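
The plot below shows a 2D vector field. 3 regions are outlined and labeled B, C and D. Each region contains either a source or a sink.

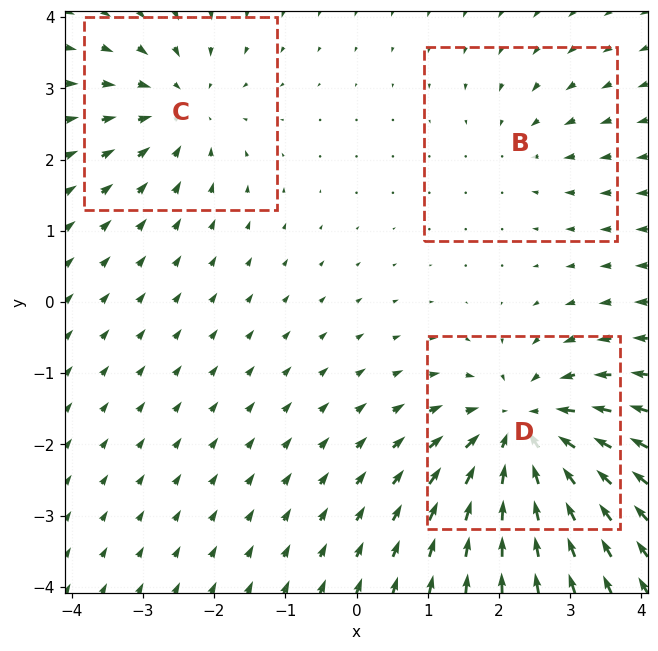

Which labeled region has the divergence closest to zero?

Divergence at each region's feature centre — B: about -2, C: about -3, D: about -5. Region B is closest to zero.

B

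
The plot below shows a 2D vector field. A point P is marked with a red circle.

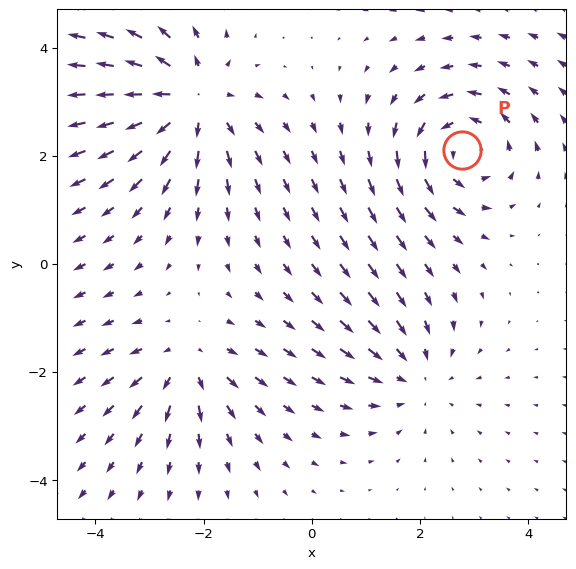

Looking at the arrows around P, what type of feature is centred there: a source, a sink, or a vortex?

vortex

At P (2.8, 2.1) the arrows circulate counterclockwise. Divergence ≈0, curl about +5 — near-zero divergence with nonzero curl is a vortex.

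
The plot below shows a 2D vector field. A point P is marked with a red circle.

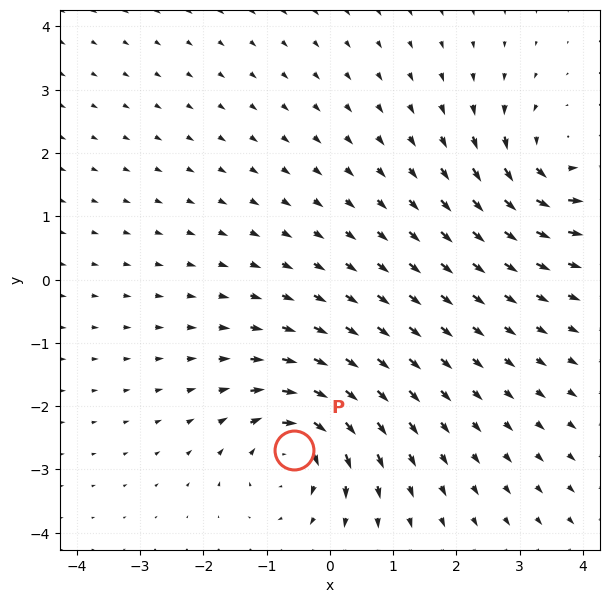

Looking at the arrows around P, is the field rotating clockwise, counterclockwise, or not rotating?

Near P at (-0.6, -2.7) the arrows circulate clockwise. The curl (z-component) there is about -7; negative curl means clockwise rotation.

clockwise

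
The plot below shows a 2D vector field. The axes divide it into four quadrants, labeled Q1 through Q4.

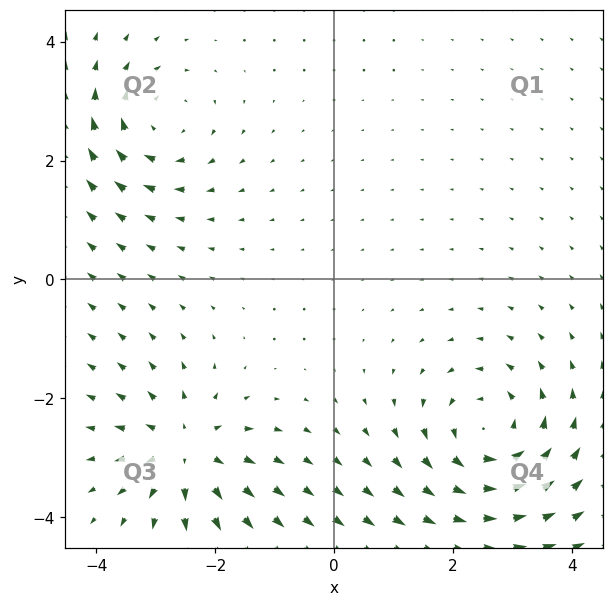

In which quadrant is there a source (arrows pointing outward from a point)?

The source sits at approximately (-2.5, -2.9), which lies in quadrant Q3. The divergence there is about +4, positive as expected for a source.

Q3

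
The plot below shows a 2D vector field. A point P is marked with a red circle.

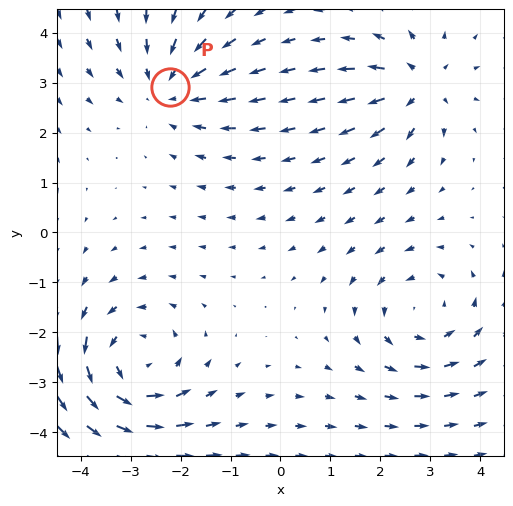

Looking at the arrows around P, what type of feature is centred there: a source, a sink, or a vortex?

sink

At P (-2.2, 2.9) the arrows converge inward. Divergence about -3, curl ≈0 — negative divergence with near-zero curl is a sink.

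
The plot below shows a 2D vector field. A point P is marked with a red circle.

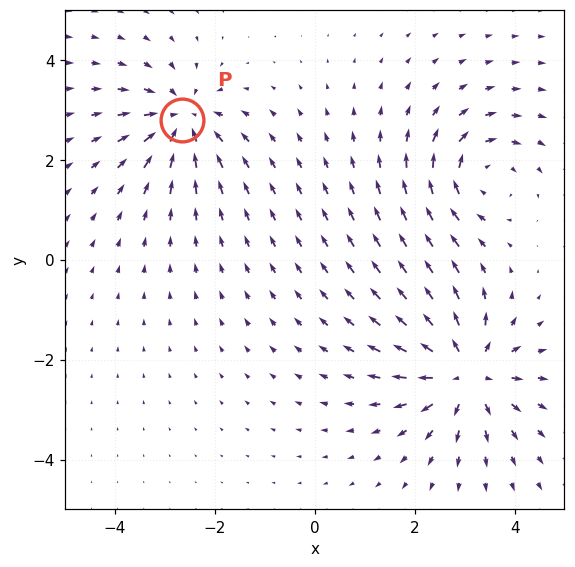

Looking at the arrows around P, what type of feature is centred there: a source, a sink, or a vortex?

At P (-2.7, 2.8) the arrows converge inward. Divergence about -4, curl ≈0 — negative divergence with near-zero curl is a sink.

sink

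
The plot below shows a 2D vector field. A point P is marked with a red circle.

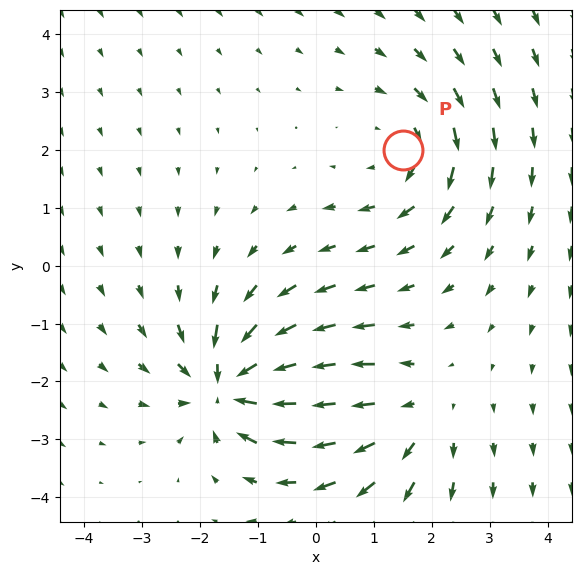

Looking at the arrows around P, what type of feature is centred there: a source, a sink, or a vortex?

At P (1.5, 2.0) the arrows circulate clockwise. Divergence ≈0, curl about -3 — near-zero divergence with nonzero curl is a vortex.

vortex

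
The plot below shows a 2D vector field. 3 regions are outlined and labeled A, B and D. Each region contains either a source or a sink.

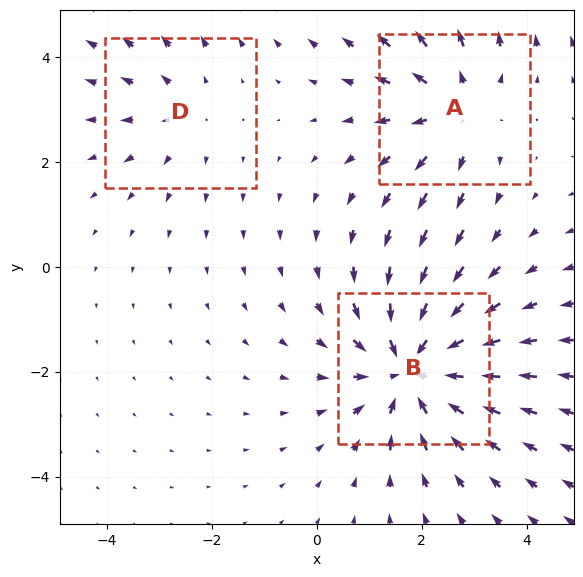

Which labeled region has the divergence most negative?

Divergence at each region's feature centre — A: about +3, B: about -4, D: about +2. Region B is most negative.

B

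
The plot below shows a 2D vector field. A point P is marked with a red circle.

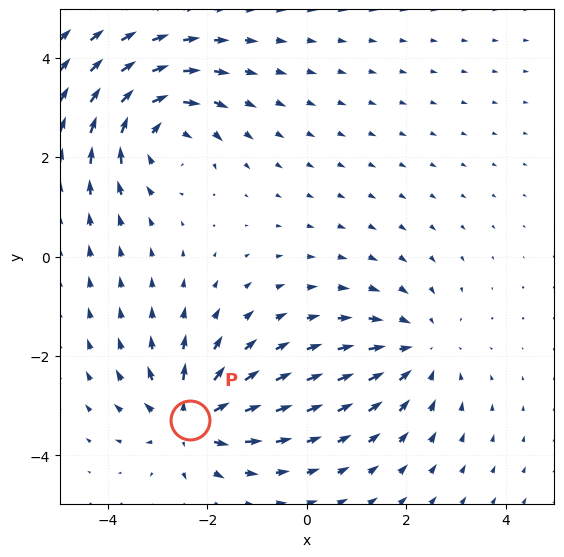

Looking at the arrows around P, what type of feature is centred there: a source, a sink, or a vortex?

At P (-2.3, -3.3) the arrows spread outward. Divergence about +5, curl ≈0 — positive divergence with near-zero curl is a source.

source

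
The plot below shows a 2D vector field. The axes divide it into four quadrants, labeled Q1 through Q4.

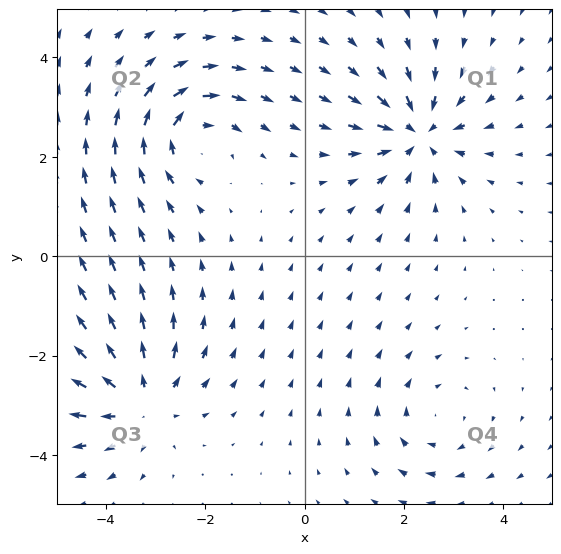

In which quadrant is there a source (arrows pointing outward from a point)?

The source sits at approximately (-3.3, -2.9), which lies in quadrant Q3. The divergence there is about +5, positive as expected for a source.

Q3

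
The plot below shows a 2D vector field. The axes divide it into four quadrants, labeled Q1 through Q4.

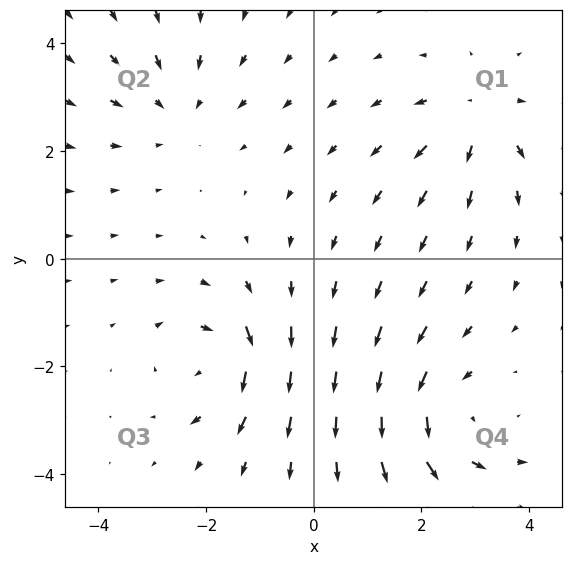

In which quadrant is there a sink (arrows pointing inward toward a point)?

The sink sits at approximately (-2.6, 2.8), which lies in quadrant Q2. The divergence there is about -2, negative as expected for a sink.

Q2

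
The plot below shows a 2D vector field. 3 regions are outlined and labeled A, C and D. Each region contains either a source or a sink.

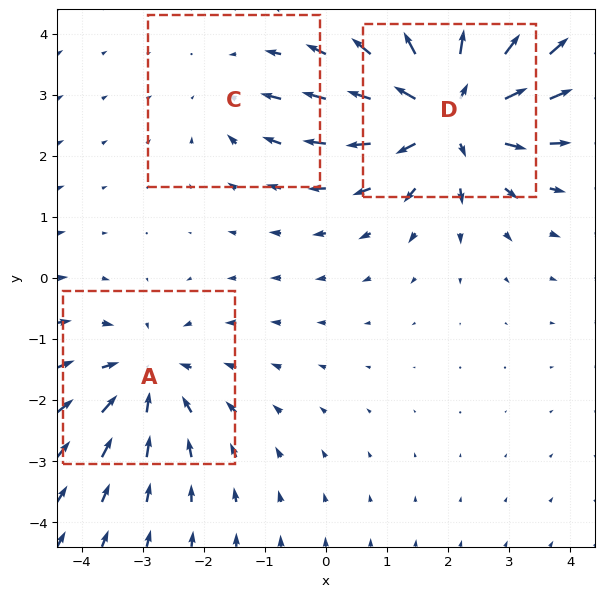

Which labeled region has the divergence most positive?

Divergence at each region's feature centre — A: about -3, C: about -2, D: about +5. Region D is most positive.

D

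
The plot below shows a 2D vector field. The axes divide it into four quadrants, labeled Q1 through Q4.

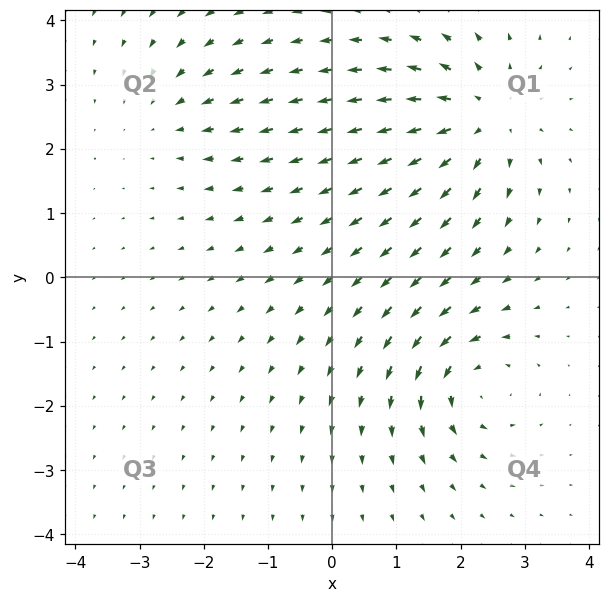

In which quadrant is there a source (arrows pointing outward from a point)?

Q1

The source sits at approximately (2.3, 2.5), which lies in quadrant Q1. The divergence there is about +5, positive as expected for a source.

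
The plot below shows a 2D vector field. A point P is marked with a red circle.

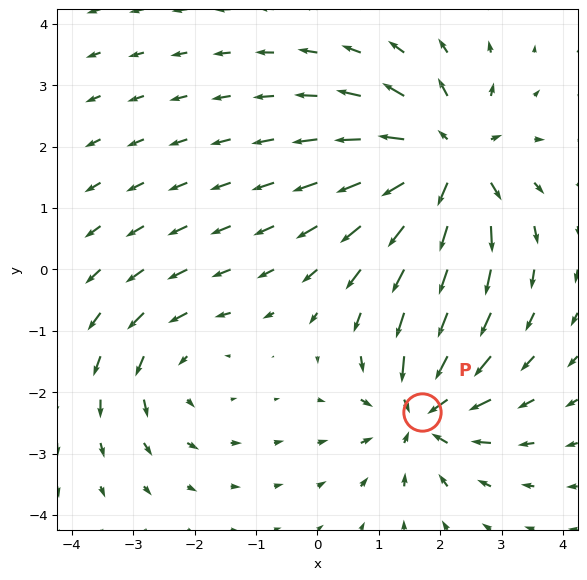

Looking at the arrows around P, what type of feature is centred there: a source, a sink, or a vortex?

At P (1.7, -2.3) the arrows converge inward. Divergence about -5, curl ≈0 — negative divergence with near-zero curl is a sink.

sink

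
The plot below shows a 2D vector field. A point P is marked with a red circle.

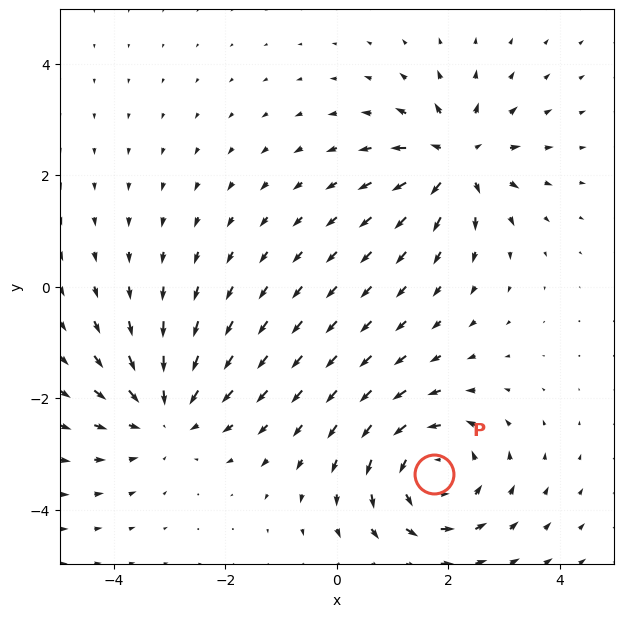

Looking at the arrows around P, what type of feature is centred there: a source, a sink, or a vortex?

vortex

At P (1.7, -3.4) the arrows circulate counterclockwise. Divergence ≈0, curl about +3 — near-zero divergence with nonzero curl is a vortex.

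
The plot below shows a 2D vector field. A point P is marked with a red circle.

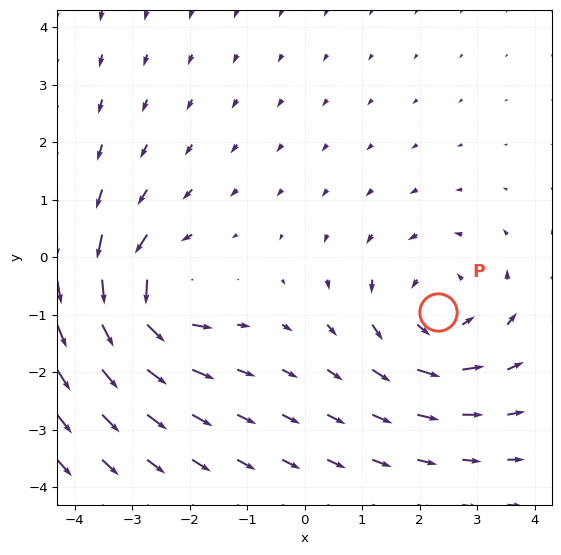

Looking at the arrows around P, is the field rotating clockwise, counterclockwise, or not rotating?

counterclockwise

Near P at (2.3, -0.9) the arrows circulate counterclockwise. The curl (z-component) there is about +3; positive curl means counterclockwise rotation.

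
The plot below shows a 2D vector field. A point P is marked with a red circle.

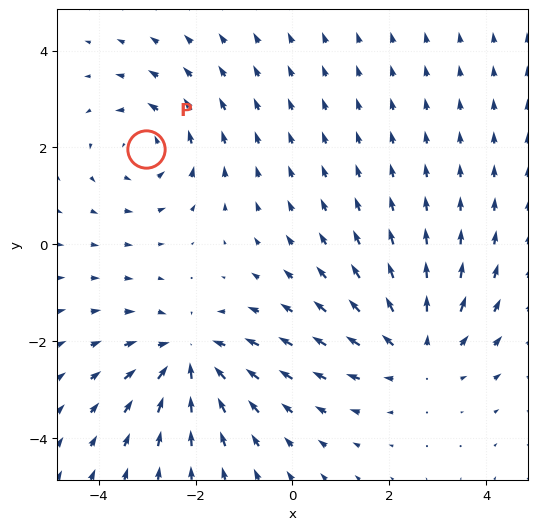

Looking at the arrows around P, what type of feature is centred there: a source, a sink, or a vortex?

vortex

At P (-3.0, 2.0) the arrows circulate counterclockwise. Divergence ≈0, curl about +4 — near-zero divergence with nonzero curl is a vortex.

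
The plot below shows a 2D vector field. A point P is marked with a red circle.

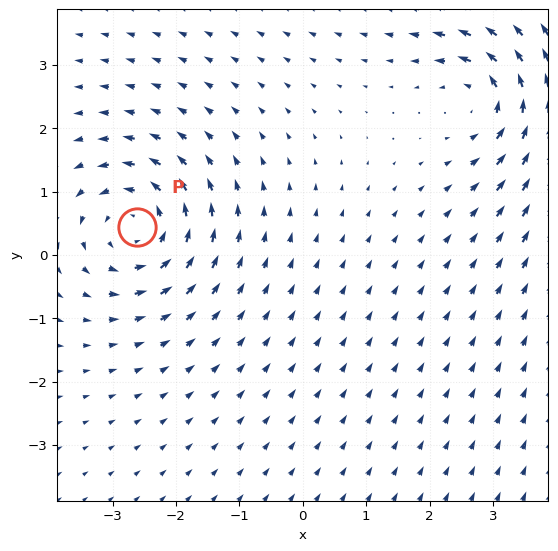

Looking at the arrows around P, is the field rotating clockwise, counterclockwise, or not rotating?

Near P at (-2.6, 0.4) the arrows circulate counterclockwise. The curl (z-component) there is about +5; positive curl means counterclockwise rotation.

counterclockwise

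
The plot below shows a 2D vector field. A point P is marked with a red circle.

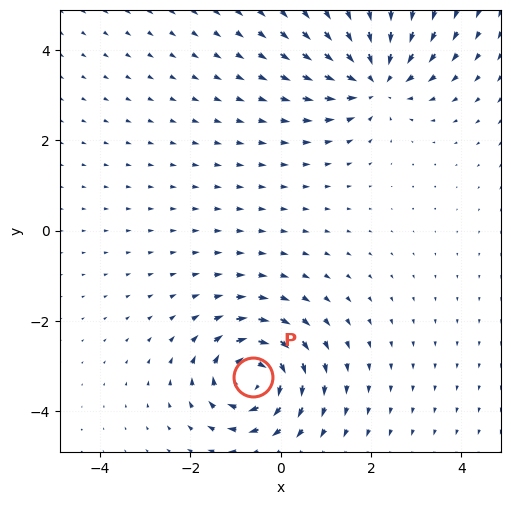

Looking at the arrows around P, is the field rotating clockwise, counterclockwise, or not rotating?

Near P at (-0.6, -3.2) the arrows circulate clockwise. The curl (z-component) there is about -6; negative curl means clockwise rotation.

clockwise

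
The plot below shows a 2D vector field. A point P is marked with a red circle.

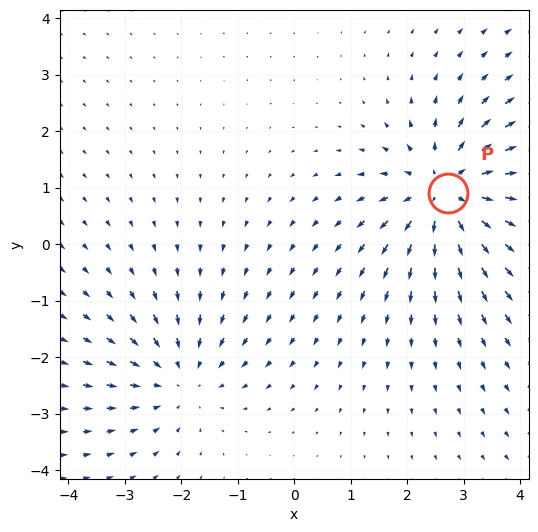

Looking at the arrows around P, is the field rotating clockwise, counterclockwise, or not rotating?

not rotating

Near P at (2.7, 0.9) the arrows show no circulation. The curl there is ≈0.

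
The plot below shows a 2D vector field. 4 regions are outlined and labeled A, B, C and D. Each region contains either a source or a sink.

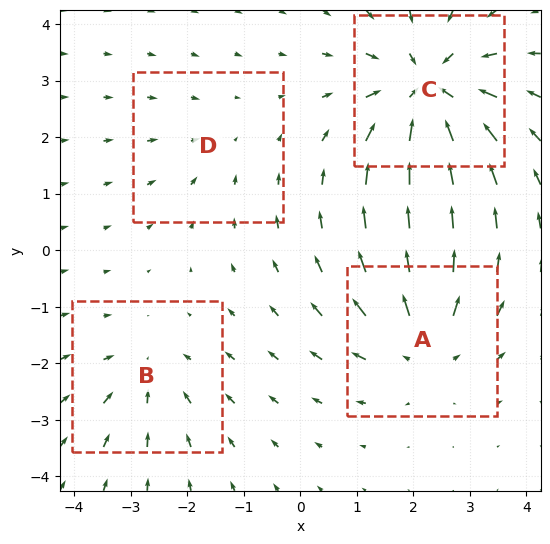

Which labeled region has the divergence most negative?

C

Divergence at each region's feature centre — A: about +4, B: about -3, C: about -6, D: about -2. Region C is most negative.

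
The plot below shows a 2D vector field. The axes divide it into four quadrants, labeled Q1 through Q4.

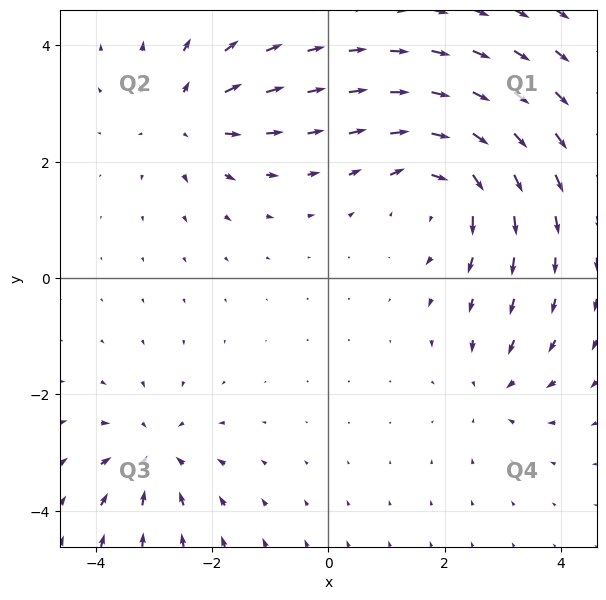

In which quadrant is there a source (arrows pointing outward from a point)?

The source sits at approximately (-2.4, 2.8), which lies in quadrant Q2. The divergence there is about +4, positive as expected for a source.

Q2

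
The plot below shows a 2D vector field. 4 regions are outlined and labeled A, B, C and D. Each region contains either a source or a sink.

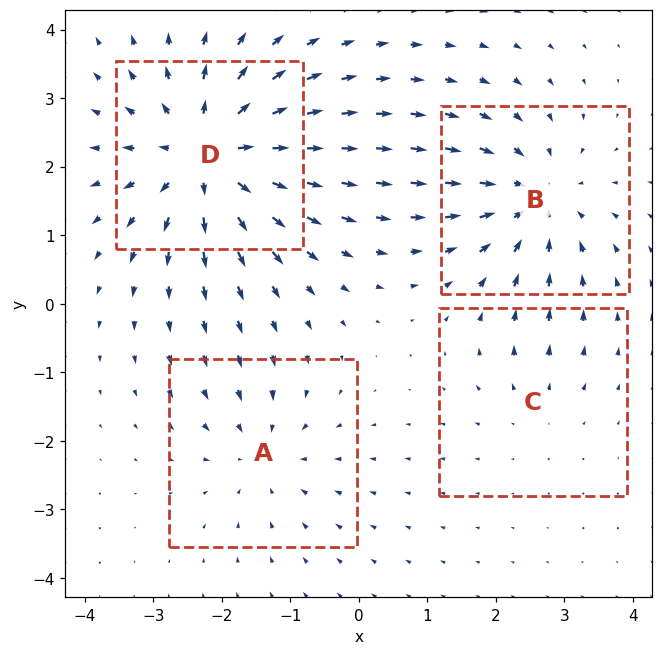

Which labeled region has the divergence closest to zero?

C

Divergence at each region's feature centre — A: about -3, B: about -5, C: about +2, D: about +7. Region C is closest to zero.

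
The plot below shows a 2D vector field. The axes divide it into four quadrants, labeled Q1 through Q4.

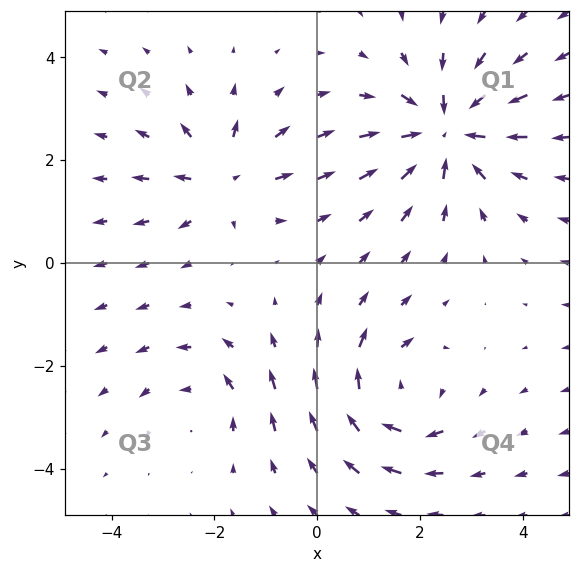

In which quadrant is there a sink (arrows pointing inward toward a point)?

The sink sits at approximately (2.5, 2.6), which lies in quadrant Q1. The divergence there is about -5, negative as expected for a sink.

Q1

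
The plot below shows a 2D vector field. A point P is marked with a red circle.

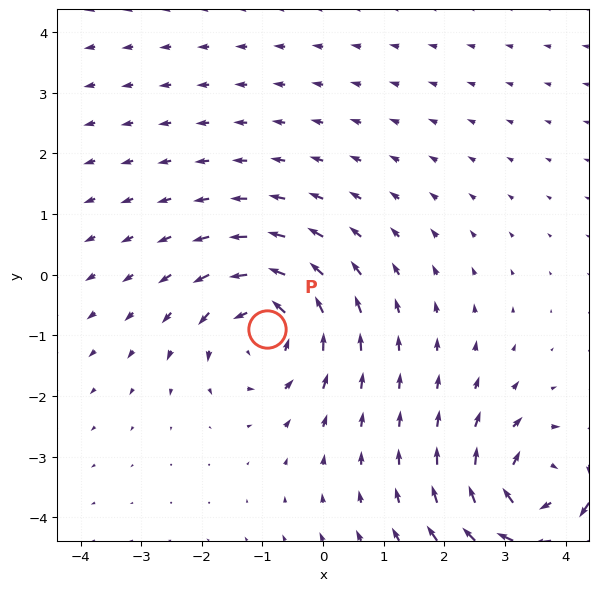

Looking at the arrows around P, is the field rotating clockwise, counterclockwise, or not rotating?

counterclockwise

Near P at (-0.9, -0.9) the arrows circulate counterclockwise. The curl (z-component) there is about +3; positive curl means counterclockwise rotation.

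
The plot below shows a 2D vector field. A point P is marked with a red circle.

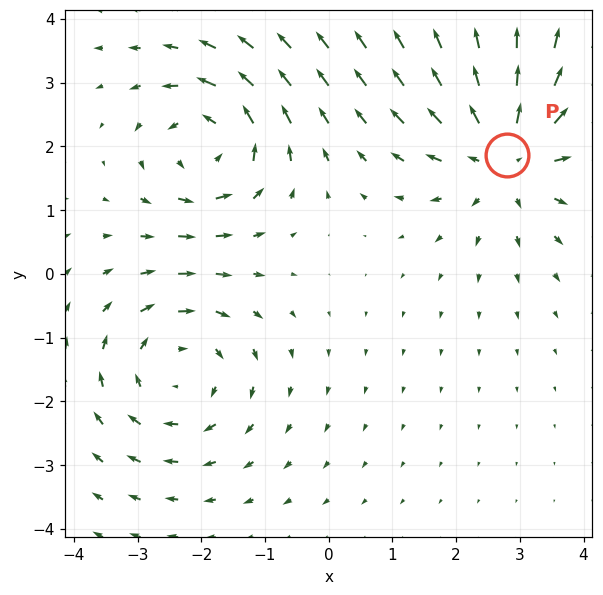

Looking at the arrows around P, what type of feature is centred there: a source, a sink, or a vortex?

At P (2.8, 1.9) the arrows spread outward. Divergence about +5, curl ≈0 — positive divergence with near-zero curl is a source.

source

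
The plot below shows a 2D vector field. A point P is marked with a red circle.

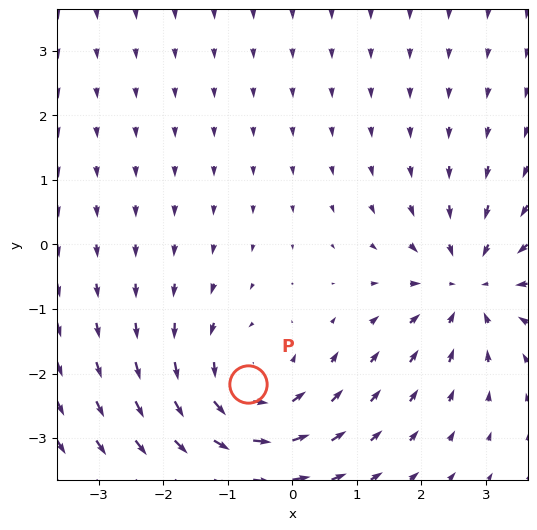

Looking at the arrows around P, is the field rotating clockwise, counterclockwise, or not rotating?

Near P at (-0.7, -2.2) the arrows circulate counterclockwise. The curl (z-component) there is about +4; positive curl means counterclockwise rotation.

counterclockwise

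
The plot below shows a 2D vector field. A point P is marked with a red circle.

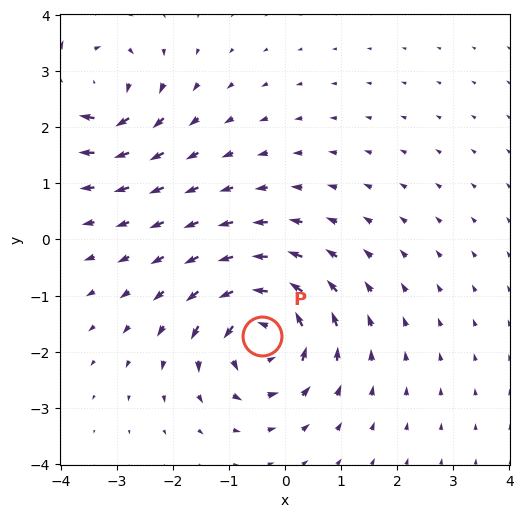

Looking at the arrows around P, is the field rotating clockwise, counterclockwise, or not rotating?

counterclockwise

Near P at (-0.4, -1.7) the arrows circulate counterclockwise. The curl (z-component) there is about +6; positive curl means counterclockwise rotation.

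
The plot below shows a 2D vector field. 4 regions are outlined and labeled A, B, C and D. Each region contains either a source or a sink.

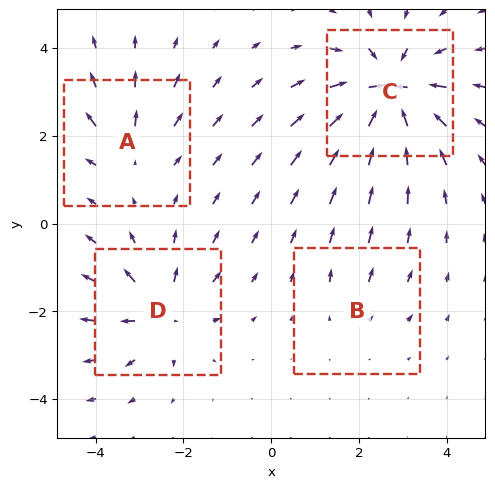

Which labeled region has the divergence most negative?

Divergence at each region's feature centre — A: about +3, B: about +2, C: about -8, D: about +5. Region C is most negative.

C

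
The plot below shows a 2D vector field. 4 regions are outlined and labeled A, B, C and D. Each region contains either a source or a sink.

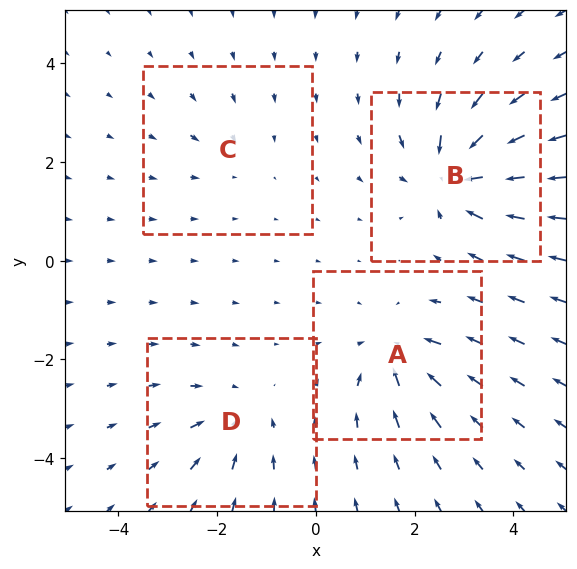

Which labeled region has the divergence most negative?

Divergence at each region's feature centre — A: about -6, B: about -8, C: about -2, D: about -4. Region B is most negative.

B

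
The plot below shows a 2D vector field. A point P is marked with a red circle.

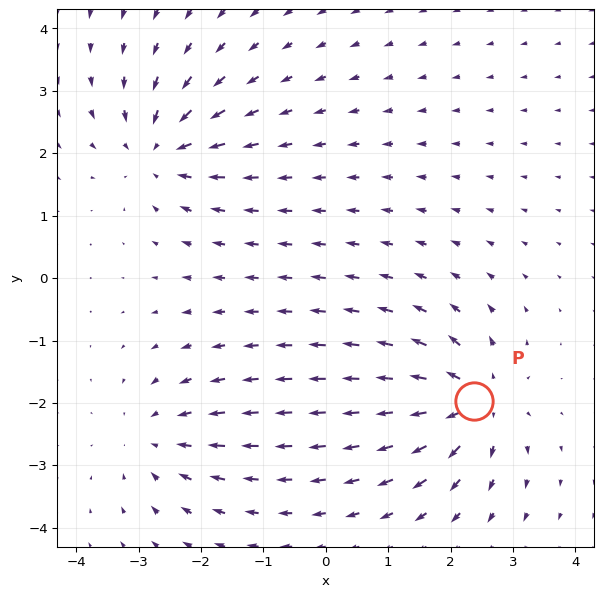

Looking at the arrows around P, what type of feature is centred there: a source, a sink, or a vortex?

At P (2.4, -2.0) the arrows spread outward. Divergence about +7, curl ≈0 — positive divergence with near-zero curl is a source.

source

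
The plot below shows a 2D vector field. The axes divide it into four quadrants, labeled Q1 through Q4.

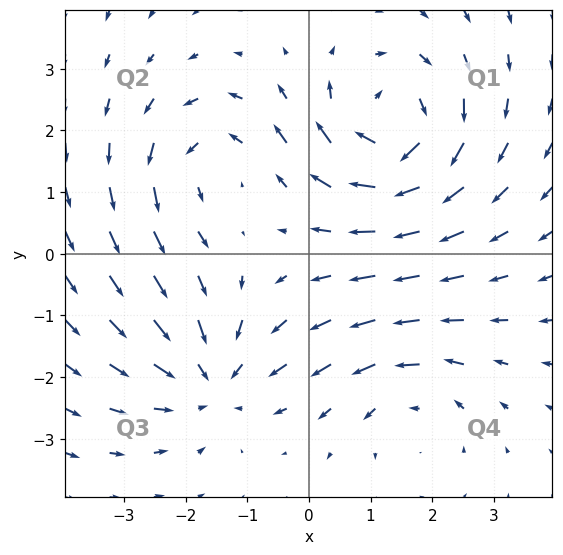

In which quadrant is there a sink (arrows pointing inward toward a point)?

The sink sits at approximately (-1.6, -2.0), which lies in quadrant Q3. The divergence there is about -3, negative as expected for a sink.

Q3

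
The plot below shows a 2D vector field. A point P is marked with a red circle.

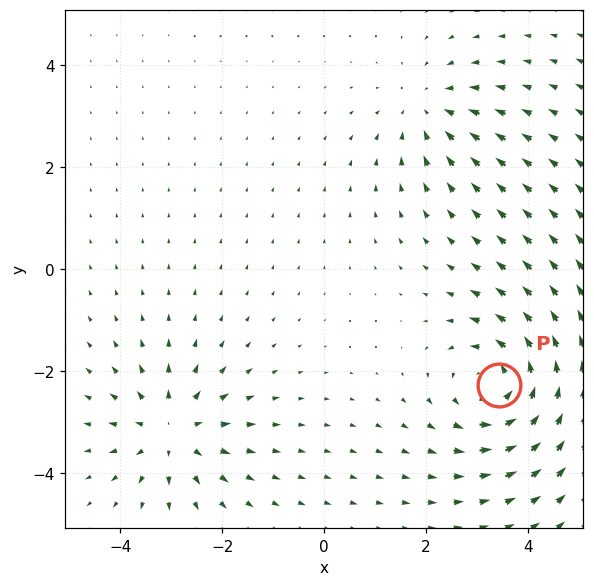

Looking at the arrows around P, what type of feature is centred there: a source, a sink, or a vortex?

At P (3.4, -2.3) the arrows circulate counterclockwise. Divergence ≈0, curl about +4 — near-zero divergence with nonzero curl is a vortex.

vortex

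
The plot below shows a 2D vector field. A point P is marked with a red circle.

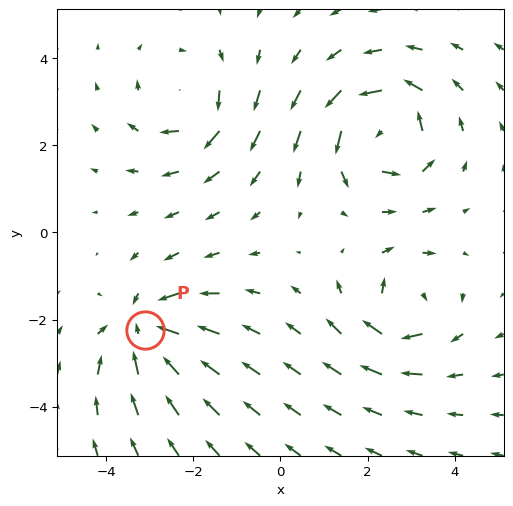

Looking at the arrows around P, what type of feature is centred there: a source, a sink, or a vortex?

At P (-3.1, -2.2) the arrows converge inward. Divergence about -4, curl ≈0 — negative divergence with near-zero curl is a sink.

sink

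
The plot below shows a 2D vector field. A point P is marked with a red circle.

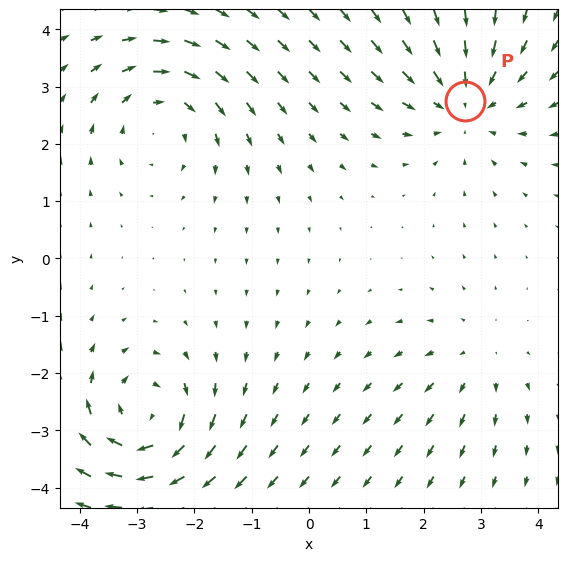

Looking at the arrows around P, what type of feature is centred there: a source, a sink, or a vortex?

At P (2.7, 2.7) the arrows converge inward. Divergence about -4, curl ≈0 — negative divergence with near-zero curl is a sink.

sink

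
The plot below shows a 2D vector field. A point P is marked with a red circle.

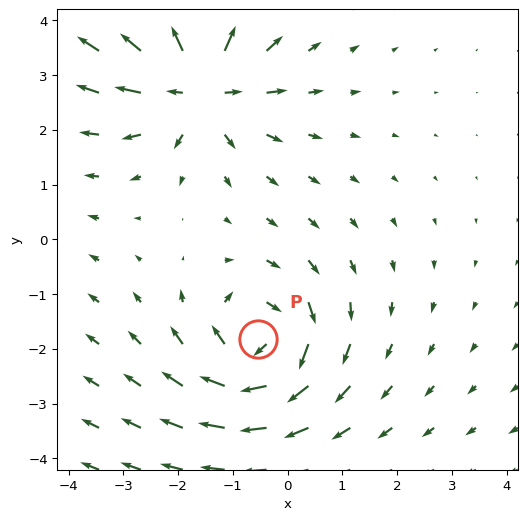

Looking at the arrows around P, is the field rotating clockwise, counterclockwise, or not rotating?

Near P at (-0.5, -1.8) the arrows circulate clockwise. The curl (z-component) there is about -6; negative curl means clockwise rotation.

clockwise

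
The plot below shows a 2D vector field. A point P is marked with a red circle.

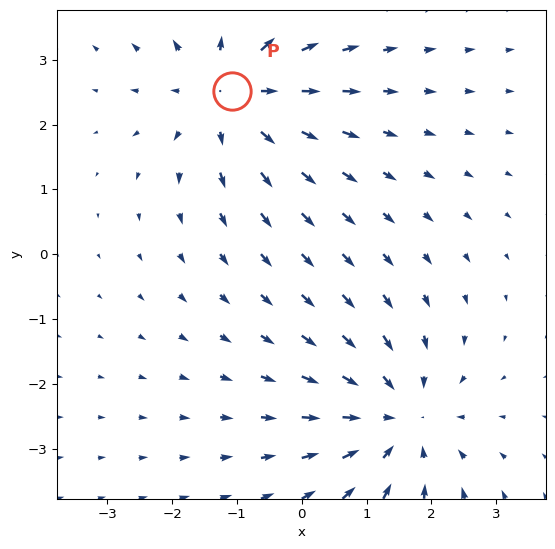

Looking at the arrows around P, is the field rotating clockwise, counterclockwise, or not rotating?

Near P at (-1.1, 2.5) the arrows show no circulation. The curl there is ≈0.

not rotating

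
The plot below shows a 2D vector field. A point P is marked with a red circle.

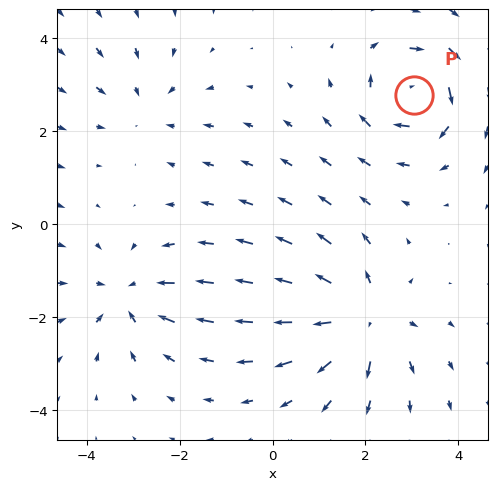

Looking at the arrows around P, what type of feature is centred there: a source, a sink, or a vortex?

vortex

At P (3.0, 2.8) the arrows circulate clockwise. Divergence ≈0, curl about -6 — near-zero divergence with nonzero curl is a vortex.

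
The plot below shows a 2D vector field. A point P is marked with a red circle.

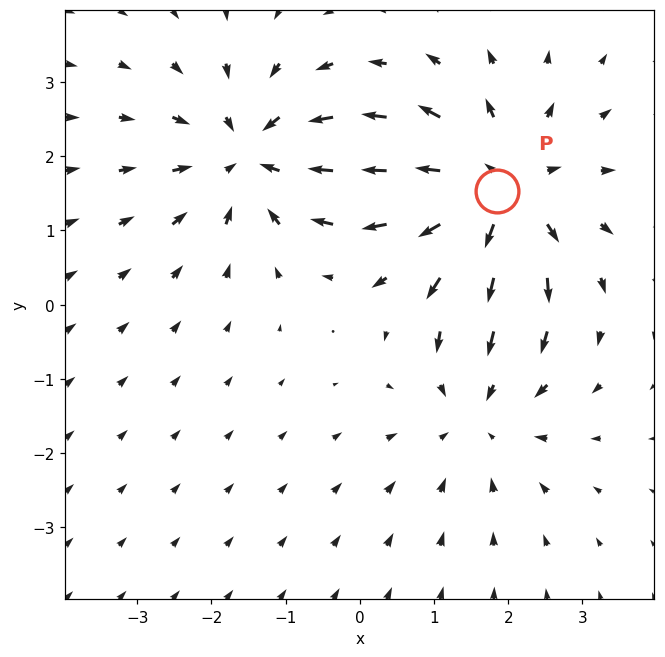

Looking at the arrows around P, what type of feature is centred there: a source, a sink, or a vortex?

At P (1.8, 1.5) the arrows spread outward. Divergence about +4, curl ≈0 — positive divergence with near-zero curl is a source.

source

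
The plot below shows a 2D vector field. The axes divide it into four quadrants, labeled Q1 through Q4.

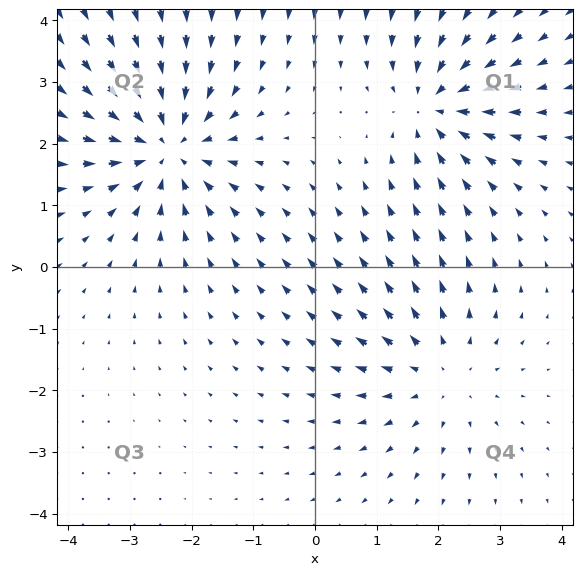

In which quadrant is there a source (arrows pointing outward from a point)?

Q4

The source sits at approximately (2.0, -1.7), which lies in quadrant Q4. The divergence there is about +3, positive as expected for a source.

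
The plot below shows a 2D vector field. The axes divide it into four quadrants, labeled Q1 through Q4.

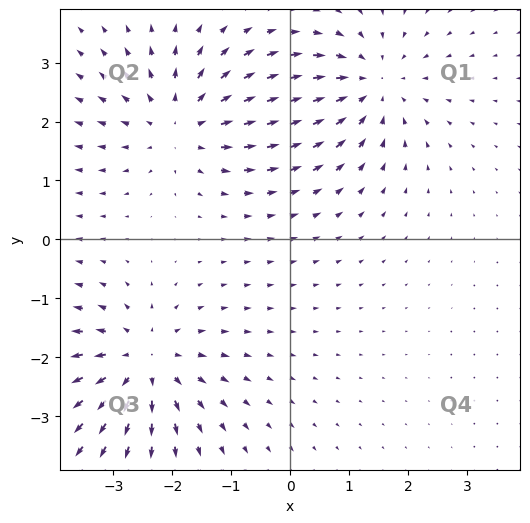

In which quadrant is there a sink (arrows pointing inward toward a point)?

The sink sits at approximately (1.4, 2.6), which lies in quadrant Q1. The divergence there is about -4, negative as expected for a sink.

Q1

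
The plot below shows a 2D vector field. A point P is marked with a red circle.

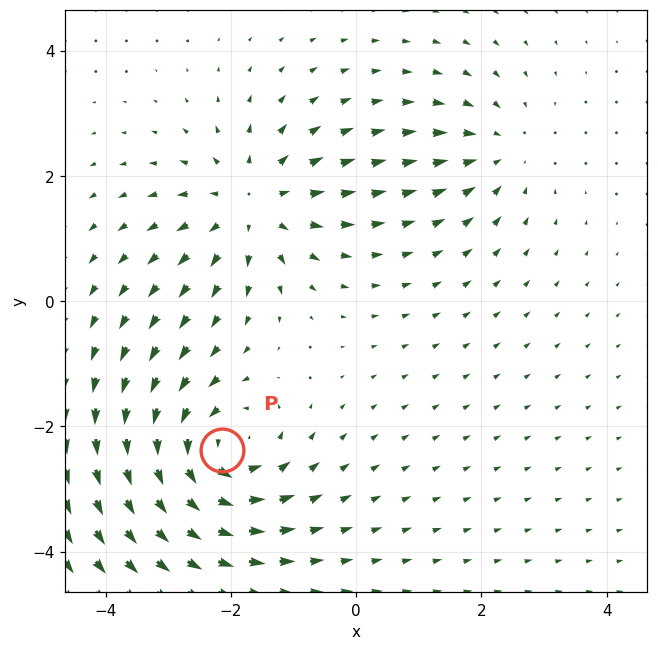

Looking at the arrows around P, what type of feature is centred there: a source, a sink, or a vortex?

vortex

At P (-2.1, -2.4) the arrows circulate counterclockwise. Divergence ≈0, curl about +6 — near-zero divergence with nonzero curl is a vortex.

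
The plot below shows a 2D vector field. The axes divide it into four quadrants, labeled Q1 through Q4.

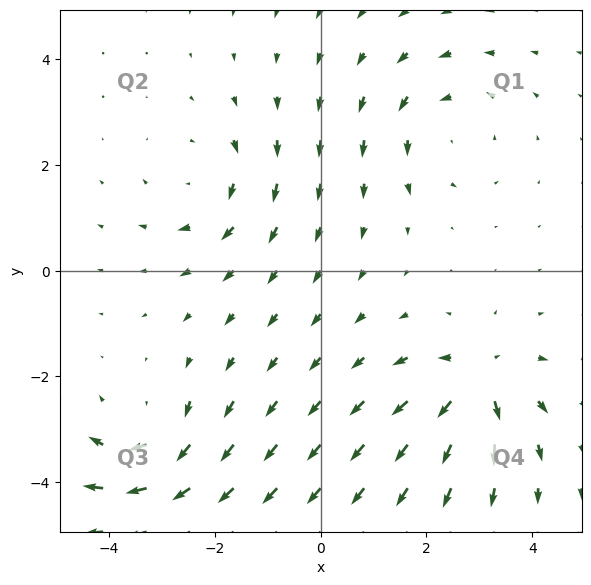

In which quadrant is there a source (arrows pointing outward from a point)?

The source sits at approximately (3.0, -2.1), which lies in quadrant Q4. The divergence there is about +6, positive as expected for a source.

Q4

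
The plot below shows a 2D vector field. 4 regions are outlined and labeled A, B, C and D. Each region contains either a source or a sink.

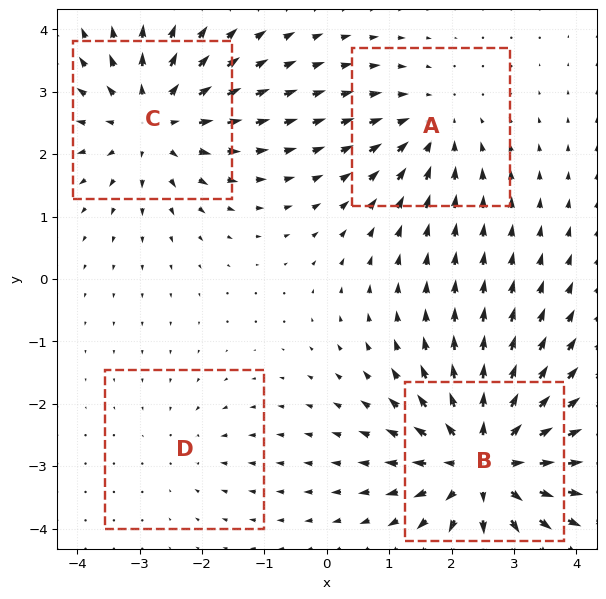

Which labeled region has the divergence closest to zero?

Divergence at each region's feature centre — A: about -3, B: about +7, C: about +5, D: about -2. Region D is closest to zero.

D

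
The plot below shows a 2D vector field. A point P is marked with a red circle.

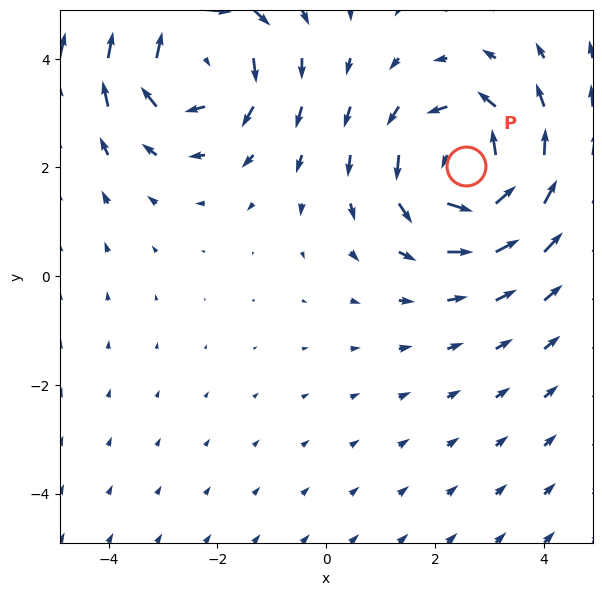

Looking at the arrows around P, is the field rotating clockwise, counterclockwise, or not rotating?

Near P at (2.6, 2.0) the arrows circulate counterclockwise. The curl (z-component) there is about +4; positive curl means counterclockwise rotation.

counterclockwise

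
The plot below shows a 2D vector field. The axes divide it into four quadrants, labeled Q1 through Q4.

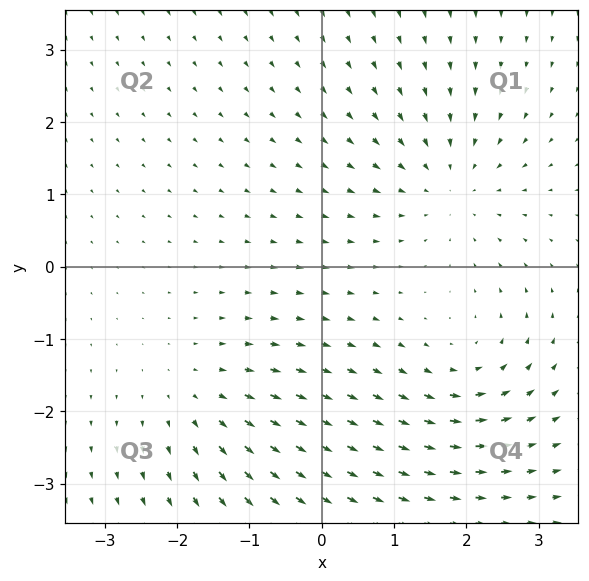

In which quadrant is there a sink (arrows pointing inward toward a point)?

The sink sits at approximately (1.8, 1.1), which lies in quadrant Q1. The divergence there is about -3, negative as expected for a sink.

Q1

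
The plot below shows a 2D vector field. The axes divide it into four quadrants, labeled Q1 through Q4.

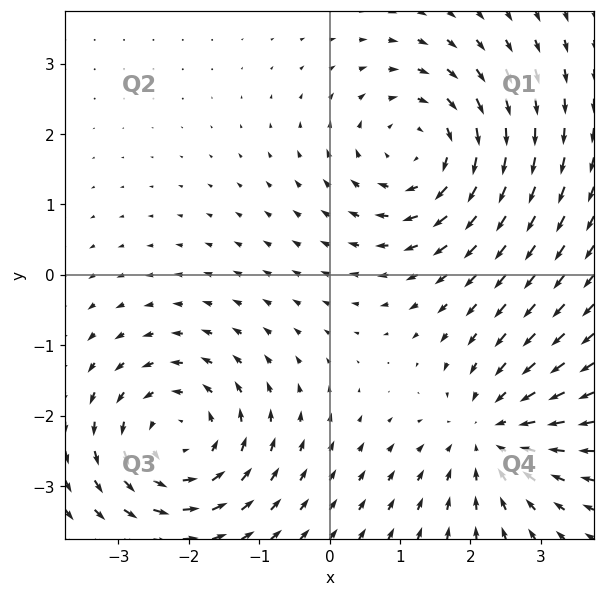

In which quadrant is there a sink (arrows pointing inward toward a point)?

Q4

The sink sits at approximately (2.3, -2.3), which lies in quadrant Q4. The divergence there is about -3, negative as expected for a sink.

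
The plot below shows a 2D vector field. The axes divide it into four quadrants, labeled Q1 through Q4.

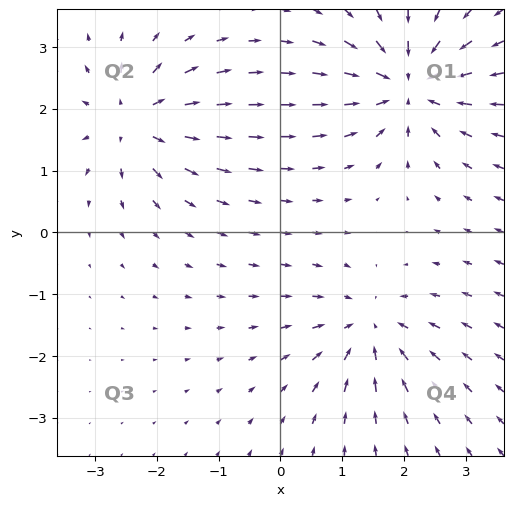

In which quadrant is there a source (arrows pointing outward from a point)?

The source sits at approximately (-2.4, 1.8), which lies in quadrant Q2. The divergence there is about +6, positive as expected for a source.

Q2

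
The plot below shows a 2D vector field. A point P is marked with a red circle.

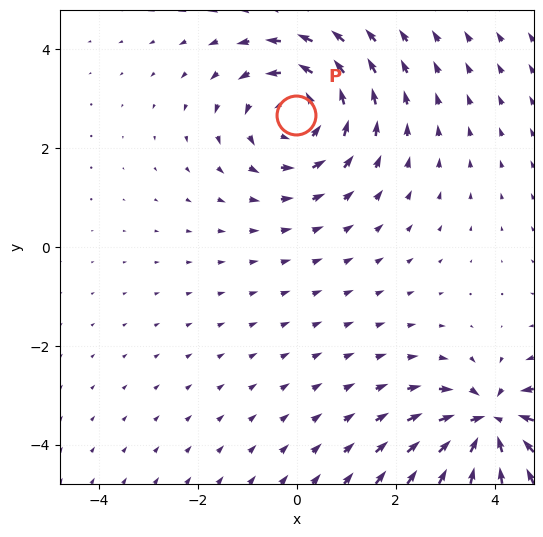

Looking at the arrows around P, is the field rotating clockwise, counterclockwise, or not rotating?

counterclockwise

Near P at (-0.0, 2.7) the arrows circulate counterclockwise. The curl (z-component) there is about +4; positive curl means counterclockwise rotation.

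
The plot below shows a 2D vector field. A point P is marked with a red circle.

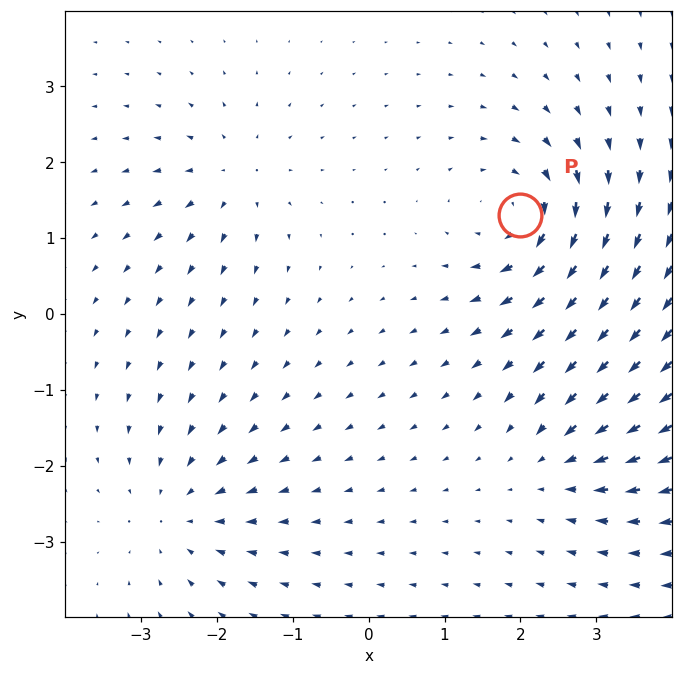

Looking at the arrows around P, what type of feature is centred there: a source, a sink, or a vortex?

vortex

At P (2.0, 1.3) the arrows circulate clockwise. Divergence ≈0, curl about -6 — near-zero divergence with nonzero curl is a vortex.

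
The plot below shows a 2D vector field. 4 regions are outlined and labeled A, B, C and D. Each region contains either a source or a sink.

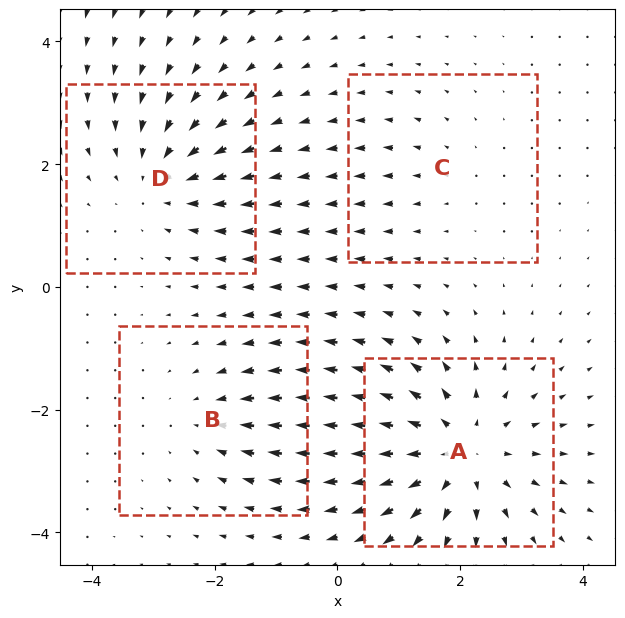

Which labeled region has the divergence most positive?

A

Divergence at each region's feature centre — A: about +6, B: about -3, C: about +2, D: about -4. Region A is most positive.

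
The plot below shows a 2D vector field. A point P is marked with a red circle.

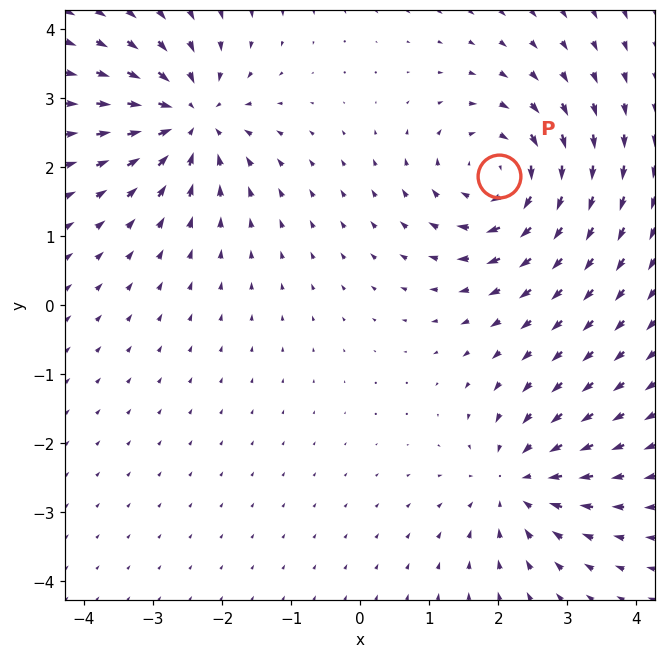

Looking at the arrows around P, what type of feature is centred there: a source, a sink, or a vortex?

At P (2.0, 1.9) the arrows circulate clockwise. Divergence ≈0, curl about -5 — near-zero divergence with nonzero curl is a vortex.

vortex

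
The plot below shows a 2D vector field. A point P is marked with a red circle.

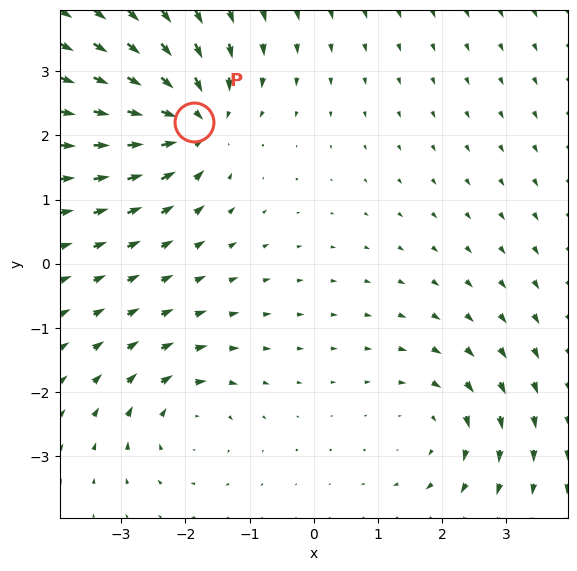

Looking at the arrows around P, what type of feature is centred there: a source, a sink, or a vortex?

sink

At P (-1.9, 2.2) the arrows converge inward. Divergence about -6, curl ≈0 — negative divergence with near-zero curl is a sink.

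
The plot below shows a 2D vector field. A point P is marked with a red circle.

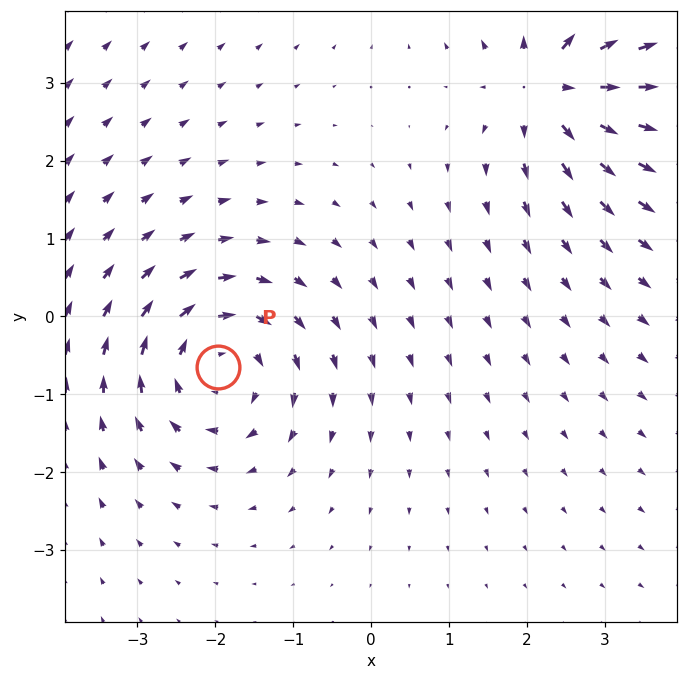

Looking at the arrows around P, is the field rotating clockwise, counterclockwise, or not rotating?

Near P at (-2.0, -0.6) the arrows circulate clockwise. The curl (z-component) there is about -3; negative curl means clockwise rotation.

clockwise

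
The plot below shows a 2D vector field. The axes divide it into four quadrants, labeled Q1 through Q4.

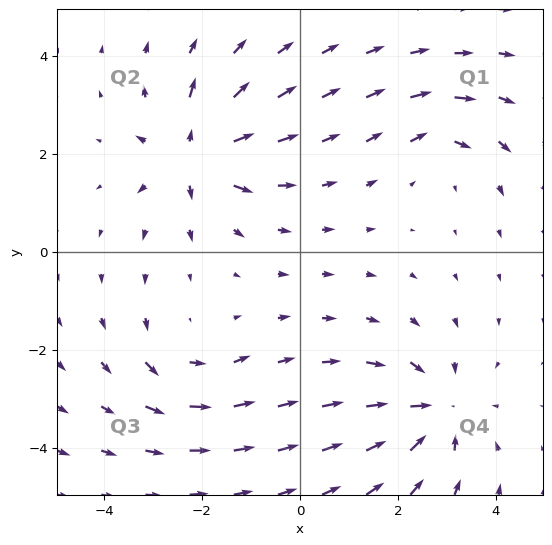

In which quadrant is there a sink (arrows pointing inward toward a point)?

Q4

The sink sits at approximately (2.7, -3.2), which lies in quadrant Q4. The divergence there is about -4, negative as expected for a sink.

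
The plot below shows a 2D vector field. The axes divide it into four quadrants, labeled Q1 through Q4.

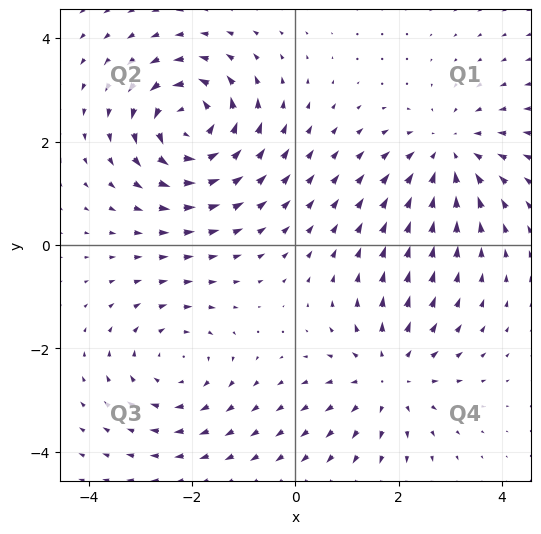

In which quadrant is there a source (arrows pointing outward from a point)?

Q4

The source sits at approximately (1.8, -2.5), which lies in quadrant Q4. The divergence there is about +3, positive as expected for a source.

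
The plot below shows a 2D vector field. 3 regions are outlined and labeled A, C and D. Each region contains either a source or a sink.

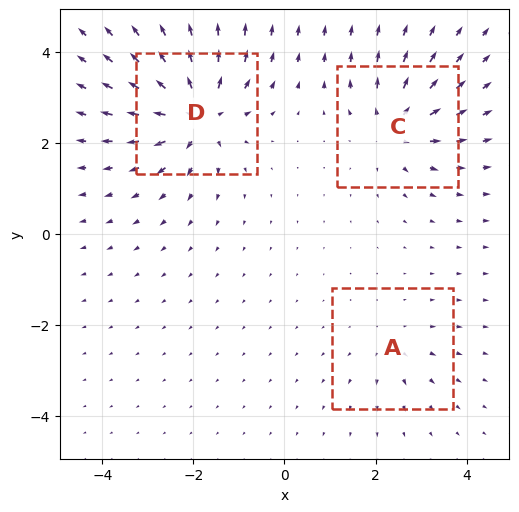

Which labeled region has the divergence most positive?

D

Divergence at each region's feature centre — A: about +2, C: about +4, D: about +6. Region D is most positive.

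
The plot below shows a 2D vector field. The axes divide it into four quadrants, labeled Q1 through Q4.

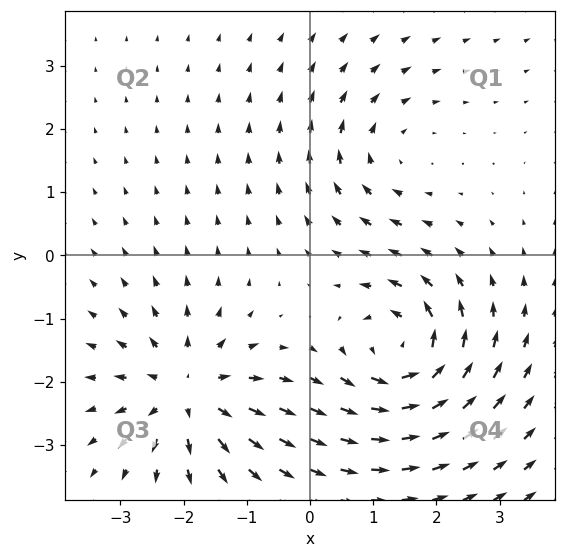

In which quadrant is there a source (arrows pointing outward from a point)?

The source sits at approximately (-1.9, -2.2), which lies in quadrant Q3. The divergence there is about +6, positive as expected for a source.

Q3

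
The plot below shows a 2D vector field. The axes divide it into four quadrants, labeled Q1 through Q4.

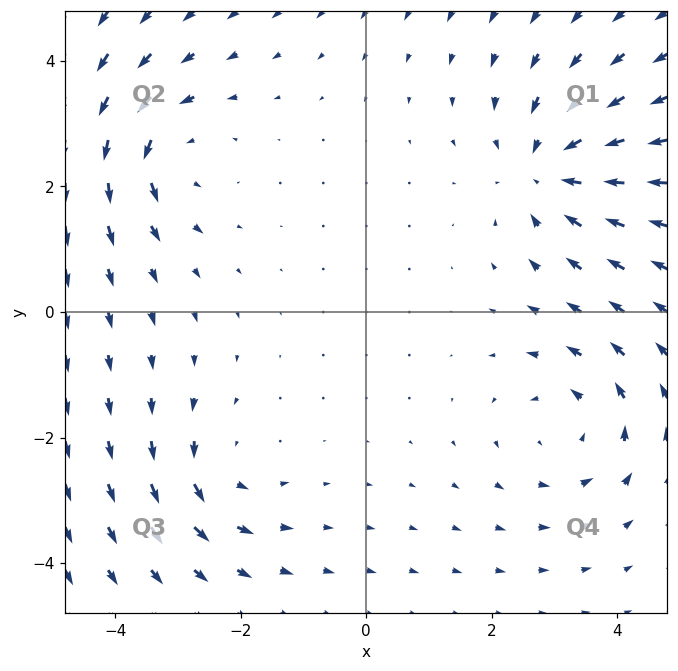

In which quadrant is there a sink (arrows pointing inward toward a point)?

The sink sits at approximately (2.9, 2.3), which lies in quadrant Q1. The divergence there is about -5, negative as expected for a sink.

Q1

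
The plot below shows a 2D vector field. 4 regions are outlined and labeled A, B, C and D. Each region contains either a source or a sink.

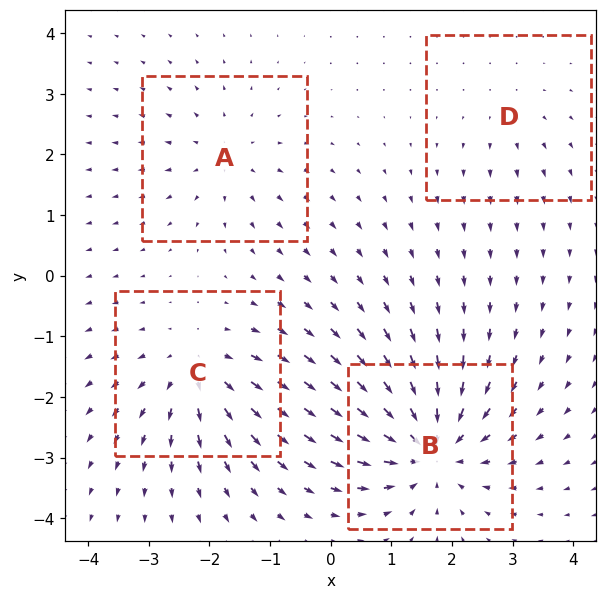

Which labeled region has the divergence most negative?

Divergence at each region's feature centre — A: about +4, B: about -8, C: about +5, D: about +2. Region B is most negative.

B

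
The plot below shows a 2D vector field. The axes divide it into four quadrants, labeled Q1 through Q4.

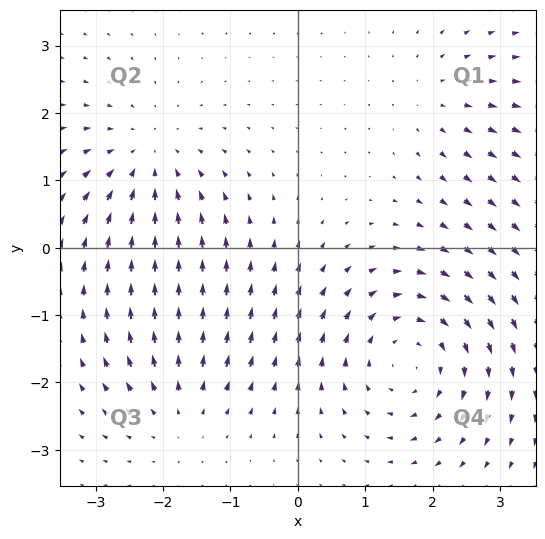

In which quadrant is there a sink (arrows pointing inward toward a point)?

The sink sits at approximately (-2.2, 1.3), which lies in quadrant Q2. The divergence there is about -3, negative as expected for a sink.

Q2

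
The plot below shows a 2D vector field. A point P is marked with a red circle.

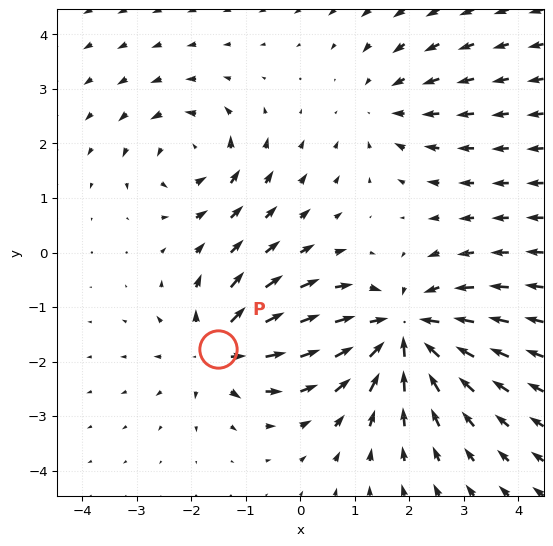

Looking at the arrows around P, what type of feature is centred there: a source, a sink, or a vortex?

At P (-1.5, -1.8) the arrows spread outward. Divergence about +4, curl ≈0 — positive divergence with near-zero curl is a source.

source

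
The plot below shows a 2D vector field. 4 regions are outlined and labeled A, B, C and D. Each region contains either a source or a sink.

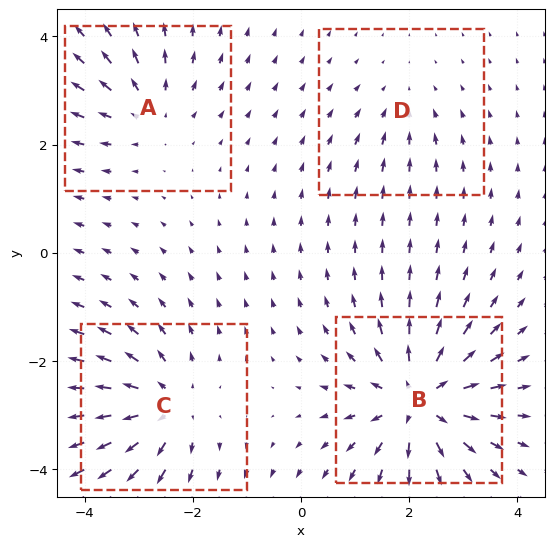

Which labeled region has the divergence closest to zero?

Divergence at each region's feature centre — A: about +4, B: about +7, C: about +5, D: about -2. Region D is closest to zero.

D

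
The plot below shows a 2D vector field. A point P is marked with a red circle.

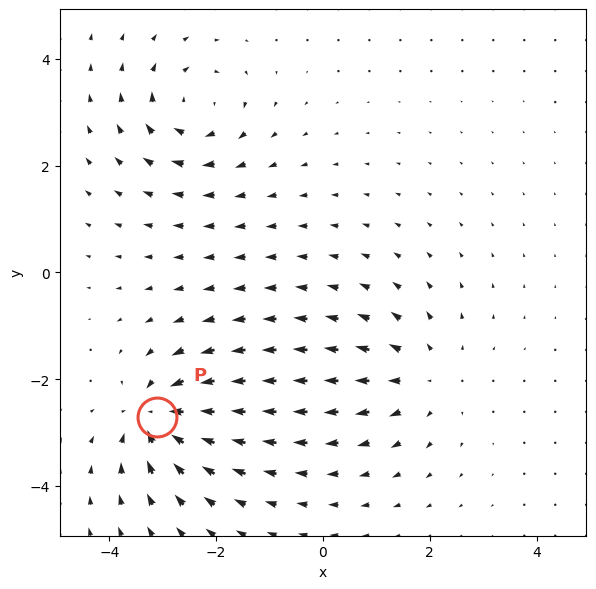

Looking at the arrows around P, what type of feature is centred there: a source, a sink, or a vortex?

sink

At P (-3.1, -2.7) the arrows converge inward. Divergence about -7, curl ≈0 — negative divergence with near-zero curl is a sink.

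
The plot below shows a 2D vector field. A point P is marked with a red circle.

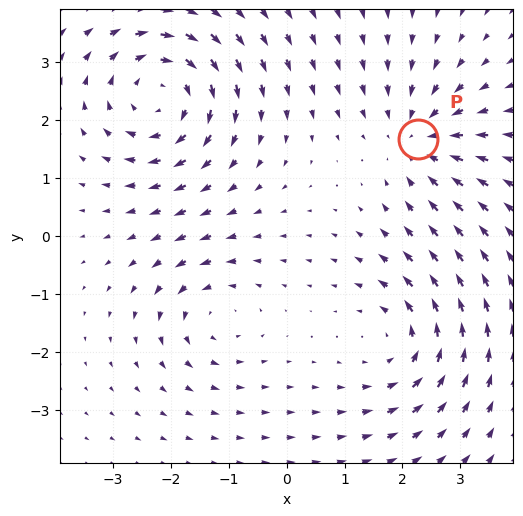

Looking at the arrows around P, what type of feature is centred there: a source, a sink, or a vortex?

At P (2.3, 1.7) the arrows converge inward. Divergence about -4, curl ≈0 — negative divergence with near-zero curl is a sink.

sink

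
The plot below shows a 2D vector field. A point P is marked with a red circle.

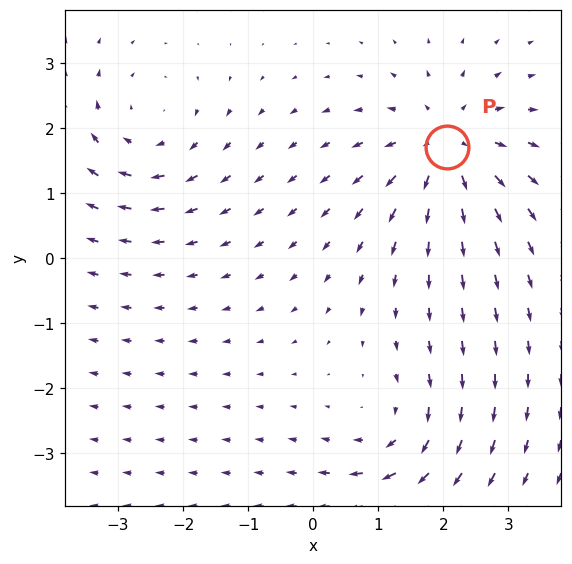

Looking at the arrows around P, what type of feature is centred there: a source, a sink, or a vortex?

At P (2.1, 1.7) the arrows spread outward. Divergence about +4, curl ≈0 — positive divergence with near-zero curl is a source.

source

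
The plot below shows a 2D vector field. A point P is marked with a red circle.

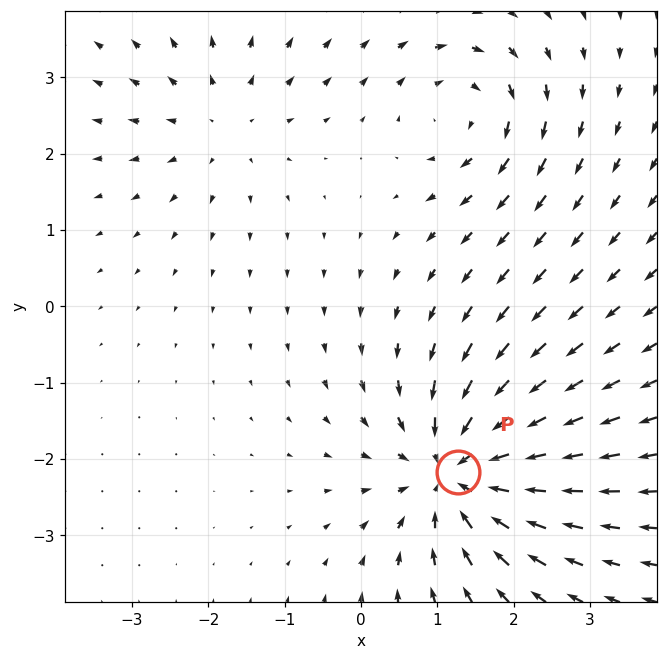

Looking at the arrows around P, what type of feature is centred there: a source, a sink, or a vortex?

sink

At P (1.3, -2.2) the arrows converge inward. Divergence about -6, curl ≈0 — negative divergence with near-zero curl is a sink.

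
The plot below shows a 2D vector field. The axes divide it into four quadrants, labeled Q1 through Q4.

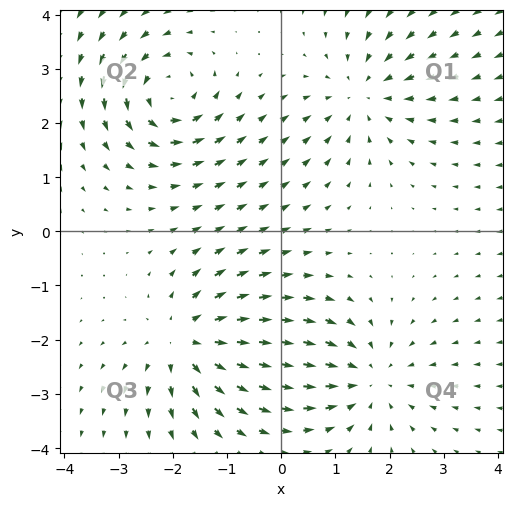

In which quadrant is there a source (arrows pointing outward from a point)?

Q3

The source sits at approximately (-1.7, -2.0), which lies in quadrant Q3. The divergence there is about +4, positive as expected for a source.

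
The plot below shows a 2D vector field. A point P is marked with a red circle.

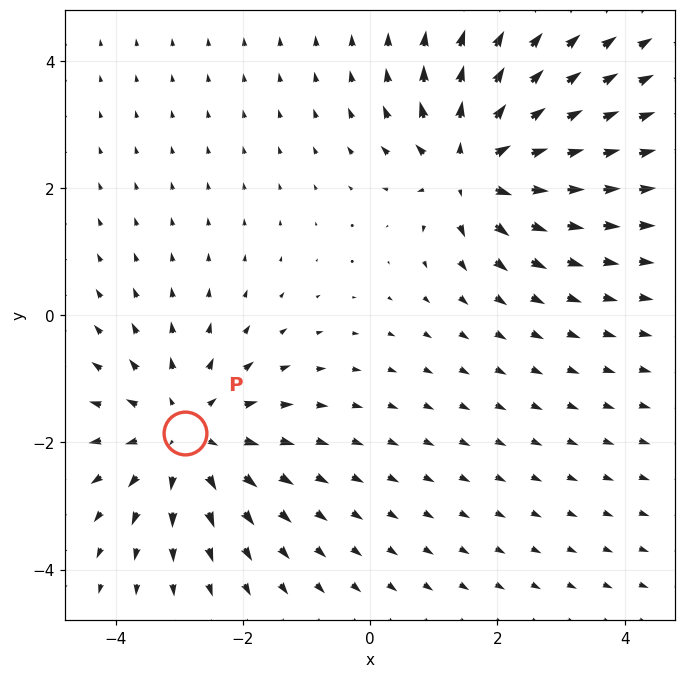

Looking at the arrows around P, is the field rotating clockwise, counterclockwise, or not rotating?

Near P at (-2.9, -1.9) the arrows show no circulation. The curl there is ≈0.

not rotating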